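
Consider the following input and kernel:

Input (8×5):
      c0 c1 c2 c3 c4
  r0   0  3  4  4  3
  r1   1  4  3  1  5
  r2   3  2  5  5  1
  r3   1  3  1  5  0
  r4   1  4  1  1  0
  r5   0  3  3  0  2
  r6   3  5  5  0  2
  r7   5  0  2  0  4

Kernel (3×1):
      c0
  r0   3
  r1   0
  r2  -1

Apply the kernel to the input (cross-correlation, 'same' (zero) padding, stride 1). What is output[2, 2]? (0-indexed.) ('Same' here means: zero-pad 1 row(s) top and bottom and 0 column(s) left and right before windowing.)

The receptive field on the zero-padded input at this output position is [3 / 5 / 1]. Elementwise product with the kernel and sum: 3·3 + 1·-1.

8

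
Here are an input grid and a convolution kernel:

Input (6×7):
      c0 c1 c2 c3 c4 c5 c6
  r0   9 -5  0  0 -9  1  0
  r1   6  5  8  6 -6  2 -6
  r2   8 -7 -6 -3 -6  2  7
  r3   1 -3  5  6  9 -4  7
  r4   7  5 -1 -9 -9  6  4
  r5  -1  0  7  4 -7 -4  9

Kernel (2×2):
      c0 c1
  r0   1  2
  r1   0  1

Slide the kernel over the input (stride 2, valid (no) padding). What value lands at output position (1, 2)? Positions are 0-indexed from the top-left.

-6

The receptive field on the input at this output position is [-6 2 / 9 -4]. Elementwise product with the kernel and sum: -6·1 + 2·2 + -4·1.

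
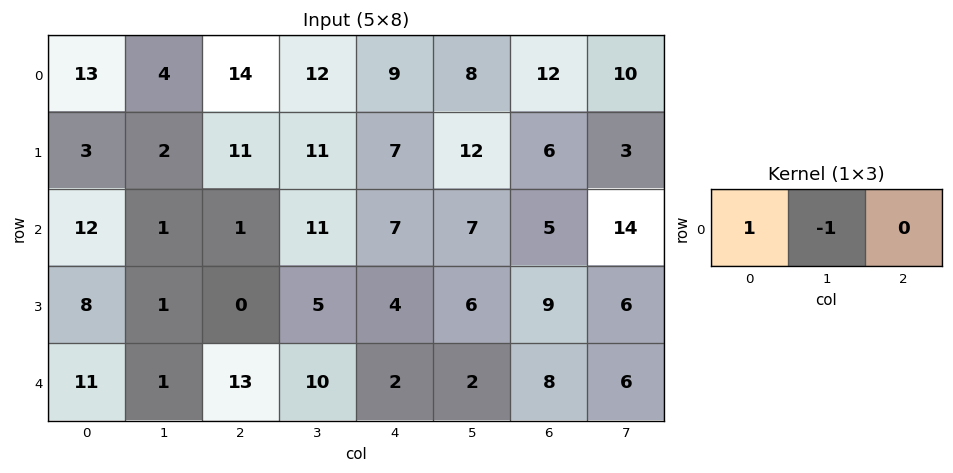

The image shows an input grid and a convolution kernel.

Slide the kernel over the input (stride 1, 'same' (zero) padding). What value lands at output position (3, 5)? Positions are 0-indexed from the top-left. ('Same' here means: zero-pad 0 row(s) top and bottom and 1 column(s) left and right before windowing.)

The receptive field on the zero-padded input at this output position is [4 6 9]. Elementwise product with the kernel and sum: 4·1 + 6·-1.

-2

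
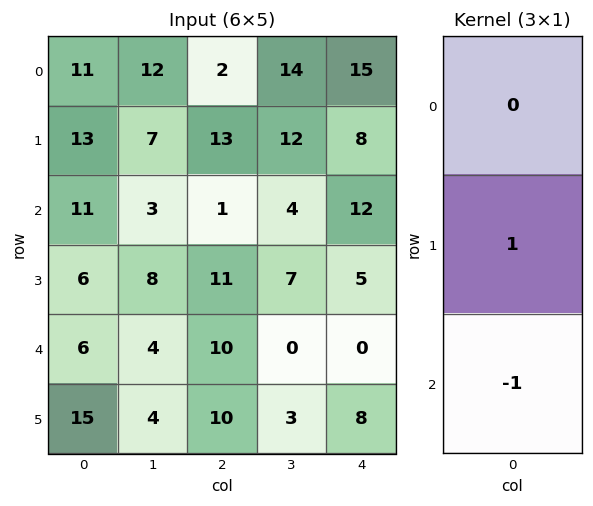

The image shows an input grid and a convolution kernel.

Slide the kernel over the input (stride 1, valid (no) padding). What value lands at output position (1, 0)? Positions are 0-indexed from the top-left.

5

The receptive field on the input at this output position is [13 / 11 / 6]. Elementwise product with the kernel and sum: 11·1 + 6·-1.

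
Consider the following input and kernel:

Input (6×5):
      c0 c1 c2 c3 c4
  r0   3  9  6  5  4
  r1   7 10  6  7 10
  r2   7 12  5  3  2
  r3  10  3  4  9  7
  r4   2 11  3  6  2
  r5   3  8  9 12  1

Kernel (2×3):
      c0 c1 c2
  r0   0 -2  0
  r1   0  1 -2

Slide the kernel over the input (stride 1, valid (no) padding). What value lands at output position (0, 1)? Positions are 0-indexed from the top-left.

The receptive field on the input at this output position is [9 6 5 / 10 6 7]. Elementwise product with the kernel and sum: 6·-2 + 6·1 + 7·-2.

-20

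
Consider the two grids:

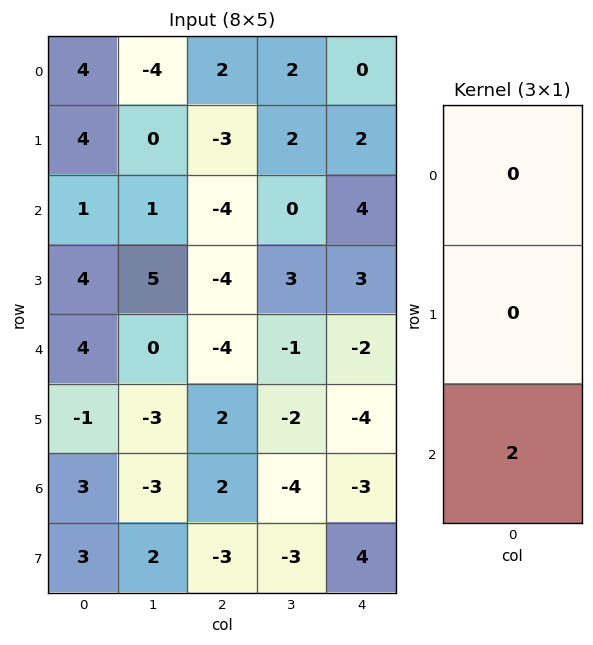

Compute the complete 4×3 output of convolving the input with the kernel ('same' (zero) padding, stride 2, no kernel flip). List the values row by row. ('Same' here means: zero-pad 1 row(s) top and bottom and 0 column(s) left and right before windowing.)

8 -6 4
8 -8 6
-2 4 -8
6 -6 8

Output[0,0]: The receptive field on the zero-padded input at this output position is [0 / 4 / 4]. Elementwise product with the kernel and sum: 4·2.
Output[0,1]: The receptive field on the zero-padded input at this output position is [0 / 2 / -3]. Elementwise product with the kernel and sum: -3·2.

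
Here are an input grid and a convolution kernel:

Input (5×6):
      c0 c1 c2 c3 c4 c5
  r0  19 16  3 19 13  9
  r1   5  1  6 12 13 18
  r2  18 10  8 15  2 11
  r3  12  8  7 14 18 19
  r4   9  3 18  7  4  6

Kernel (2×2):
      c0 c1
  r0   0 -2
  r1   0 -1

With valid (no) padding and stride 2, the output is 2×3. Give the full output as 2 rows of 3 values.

Output[0,0]: The receptive field on the input at this output position is [19 16 / 5 1]. Elementwise product with the kernel and sum: 16·-2 + 1·-1.
Output[0,1]: The receptive field on the input at this output position is [3 19 / 6 12]. Elementwise product with the kernel and sum: 19·-2 + 12·-1.

-33 -50 -36
-28 -44 -41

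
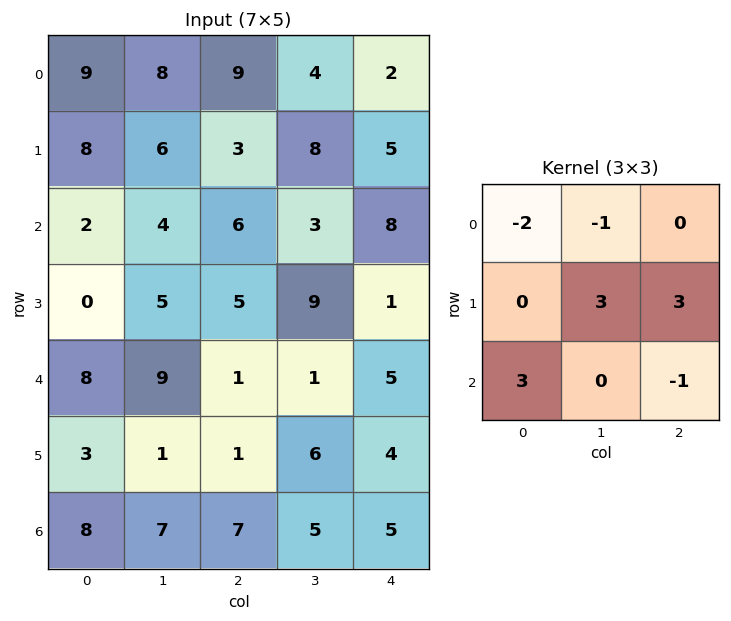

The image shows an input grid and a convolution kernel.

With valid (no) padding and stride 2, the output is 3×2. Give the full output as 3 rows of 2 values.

Output[0,0]: The receptive field on the input at this output position is [9 8 9 / 8 6 3 / 2 4 6]. Elementwise product with the kernel and sum: 9·-2 + 8·-1 + 6·3 + 3·3 + 2·3 + 6·-1.
Output[0,1]: The receptive field on the input at this output position is [9 4 2 / 3 8 5 / 6 3 8]. Elementwise product with the kernel and sum: 9·-2 + 4·-1 + 8·3 + 5·3 + 6·3 + 8·-1.

1 27
45 13
-2 43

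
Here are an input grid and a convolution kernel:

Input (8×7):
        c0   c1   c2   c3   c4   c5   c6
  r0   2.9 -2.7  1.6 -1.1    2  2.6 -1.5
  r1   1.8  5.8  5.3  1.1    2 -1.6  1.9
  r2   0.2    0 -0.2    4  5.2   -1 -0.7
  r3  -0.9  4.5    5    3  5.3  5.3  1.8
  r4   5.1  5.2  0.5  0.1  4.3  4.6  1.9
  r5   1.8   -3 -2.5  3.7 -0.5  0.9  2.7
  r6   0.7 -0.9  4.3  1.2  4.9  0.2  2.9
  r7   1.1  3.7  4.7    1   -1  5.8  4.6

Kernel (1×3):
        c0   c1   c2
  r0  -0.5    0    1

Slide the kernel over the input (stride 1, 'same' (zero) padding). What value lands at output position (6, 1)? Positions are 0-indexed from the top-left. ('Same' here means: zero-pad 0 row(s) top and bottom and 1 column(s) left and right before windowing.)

3.95

The receptive field on the zero-padded input at this output position is [0.7 -0.9 4.3]. Elementwise product with the kernel and sum: 0.7·-0.5 + 4.3·1.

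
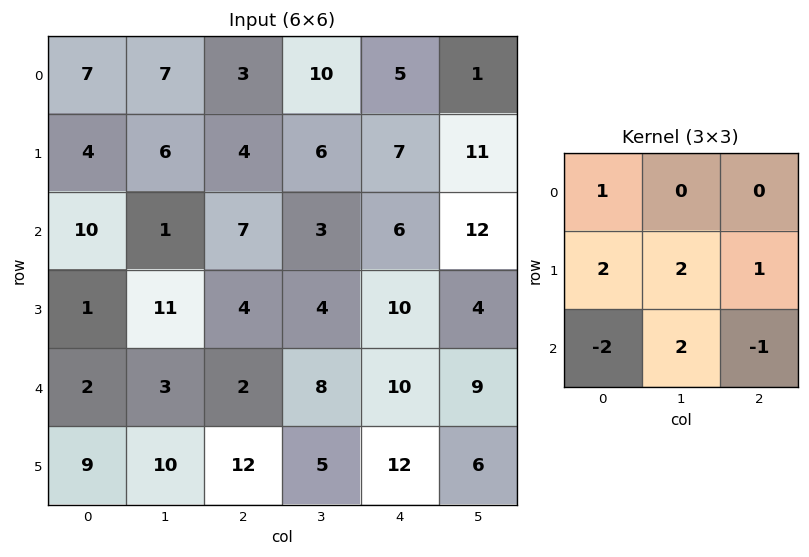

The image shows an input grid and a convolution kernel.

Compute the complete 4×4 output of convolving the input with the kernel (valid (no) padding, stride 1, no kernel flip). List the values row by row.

6 42 16 41
49 7 20 44
38 25 35 30
3 28 8 57

Output[0,0]: The receptive field on the input at this output position is [7 7 3 / 4 6 4 / 10 1 7]. Elementwise product with the kernel and sum: 7·1 + 4·2 + 6·2 + 4·1 + 10·-2 + 1·2 + 7·-1.
Output[0,1]: The receptive field on the input at this output position is [7 3 10 / 6 4 6 / 1 7 3]. Elementwise product with the kernel and sum: 7·1 + 6·2 + 4·2 + 6·1 + 1·-2 + 7·2 + 3·-1.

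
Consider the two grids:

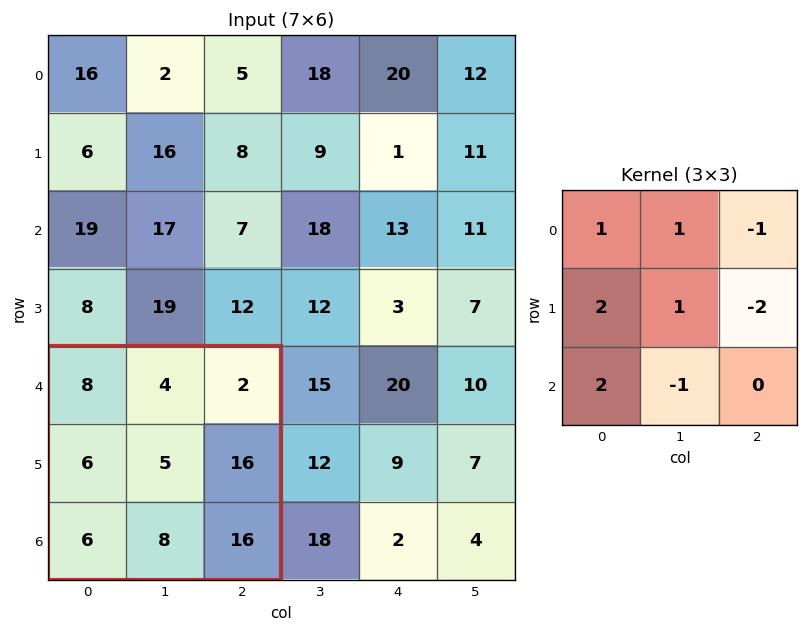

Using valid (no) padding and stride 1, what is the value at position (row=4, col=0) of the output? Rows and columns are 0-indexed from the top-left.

-1

The receptive field on the input at this output position is [8 4 2 / 6 5 16 / 6 8 16]. Elementwise product with the kernel and sum: 8·1 + 4·1 + 2·-1 + 6·2 + 5·1 + 16·-2 + 6·2 + 8·-1.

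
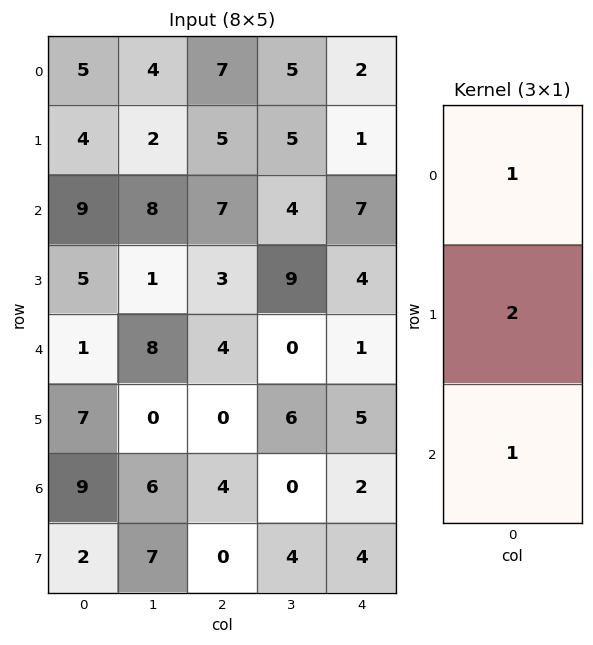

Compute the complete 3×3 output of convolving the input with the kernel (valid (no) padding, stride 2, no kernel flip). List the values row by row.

Output[0,0]: The receptive field on the input at this output position is [5 / 4 / 9]. Elementwise product with the kernel and sum: 5·1 + 4·2 + 9·1.
Output[0,1]: The receptive field on the input at this output position is [7 / 5 / 7]. Elementwise product with the kernel and sum: 7·1 + 5·2 + 7·1.

22 24 11
20 17 16
24 8 13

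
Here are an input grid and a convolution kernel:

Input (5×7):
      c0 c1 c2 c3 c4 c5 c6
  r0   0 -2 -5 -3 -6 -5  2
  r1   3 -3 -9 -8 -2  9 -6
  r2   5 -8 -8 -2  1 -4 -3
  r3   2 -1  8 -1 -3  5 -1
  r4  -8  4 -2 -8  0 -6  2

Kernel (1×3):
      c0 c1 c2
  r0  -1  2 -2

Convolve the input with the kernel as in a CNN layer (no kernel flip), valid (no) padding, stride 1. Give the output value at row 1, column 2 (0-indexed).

The receptive field on the input at this output position is [-9 -8 -2]. Elementwise product with the kernel and sum: -9·-1 + -8·2 + -2·-2.

-3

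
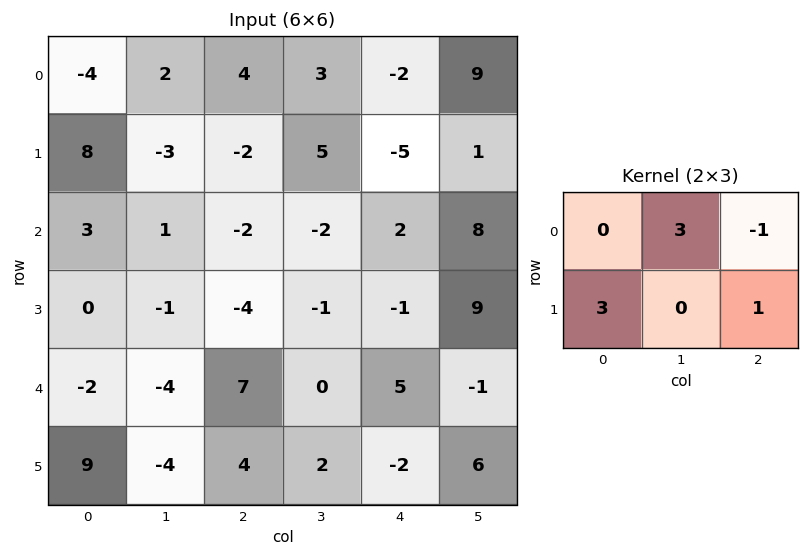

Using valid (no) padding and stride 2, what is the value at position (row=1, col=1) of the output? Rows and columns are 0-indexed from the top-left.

The receptive field on the input at this output position is [-2 -2 2 / -4 -1 -1]. Elementwise product with the kernel and sum: -2·3 + 2·-1 + -4·3 + -1·1.

-21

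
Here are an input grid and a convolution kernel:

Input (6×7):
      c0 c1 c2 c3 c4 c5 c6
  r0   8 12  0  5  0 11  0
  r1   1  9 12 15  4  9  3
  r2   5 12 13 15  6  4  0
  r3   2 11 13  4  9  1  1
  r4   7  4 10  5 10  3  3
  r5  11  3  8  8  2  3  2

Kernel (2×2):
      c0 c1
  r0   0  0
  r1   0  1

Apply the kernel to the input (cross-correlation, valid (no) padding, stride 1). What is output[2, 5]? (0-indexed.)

1

The receptive field on the input at this output position is [4 0 / 1 1]. Elementwise product with the kernel and sum: 1·1.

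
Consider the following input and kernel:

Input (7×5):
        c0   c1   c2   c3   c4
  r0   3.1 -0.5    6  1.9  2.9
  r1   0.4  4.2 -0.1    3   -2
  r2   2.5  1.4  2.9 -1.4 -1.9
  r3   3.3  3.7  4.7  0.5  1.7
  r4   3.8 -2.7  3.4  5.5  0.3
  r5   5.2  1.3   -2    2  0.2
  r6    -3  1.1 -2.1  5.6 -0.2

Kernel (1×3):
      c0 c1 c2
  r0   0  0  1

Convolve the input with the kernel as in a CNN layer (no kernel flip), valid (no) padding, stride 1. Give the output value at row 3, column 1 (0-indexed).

0.5

The receptive field on the input at this output position is [3.7 4.7 0.5]. Elementwise product with the kernel and sum: 0.5·1.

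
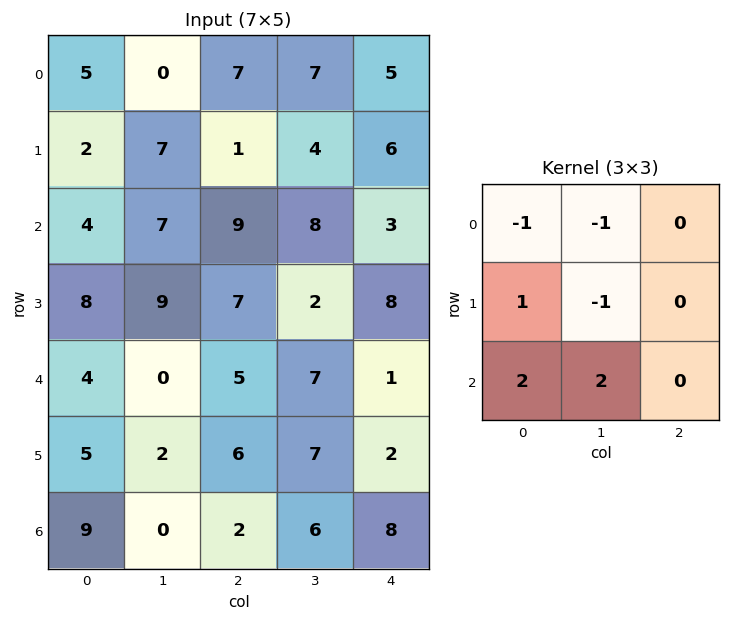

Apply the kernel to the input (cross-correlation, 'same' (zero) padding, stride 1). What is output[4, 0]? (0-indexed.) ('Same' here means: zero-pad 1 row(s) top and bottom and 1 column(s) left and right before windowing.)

-2

The receptive field on the zero-padded input at this output position is [0 8 9 / 0 4 0 / 0 5 2]. Elementwise product with the kernel and sum: 0·-1 + 8·-1 + 0·1 + 4·-1 + 0·2 + 5·2.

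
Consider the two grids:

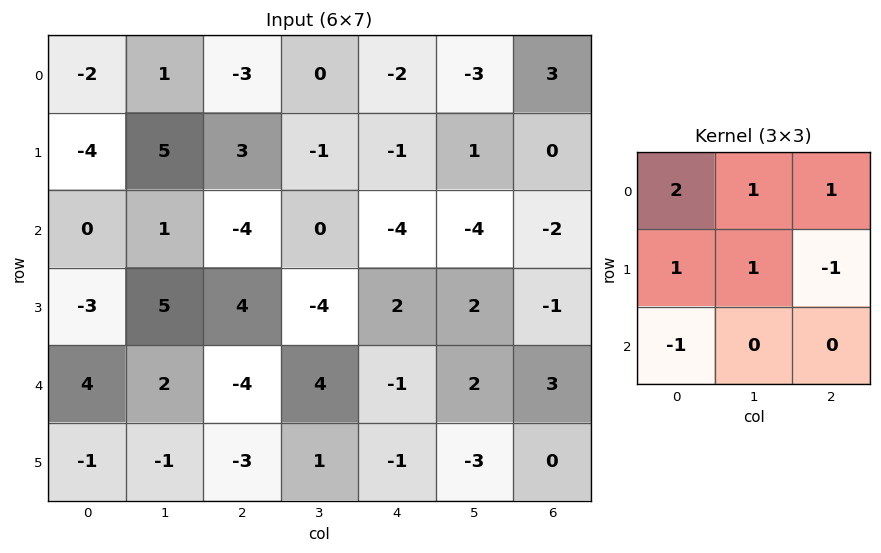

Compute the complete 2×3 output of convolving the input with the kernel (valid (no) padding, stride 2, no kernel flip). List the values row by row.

-8 -1 0
-9 -10 -8

Output[0,0]: The receptive field on the input at this output position is [-2 1 -3 / -4 5 3 / 0 1 -4]. Elementwise product with the kernel and sum: -2·2 + 1·1 + -3·1 + -4·1 + 5·1 + 3·-1 + 0·-1.
Output[0,1]: The receptive field on the input at this output position is [-3 0 -2 / 3 -1 -1 / -4 0 -4]. Elementwise product with the kernel and sum: -3·2 + 0·1 + -2·1 + 3·1 + -1·1 + -1·-1 + -4·-1.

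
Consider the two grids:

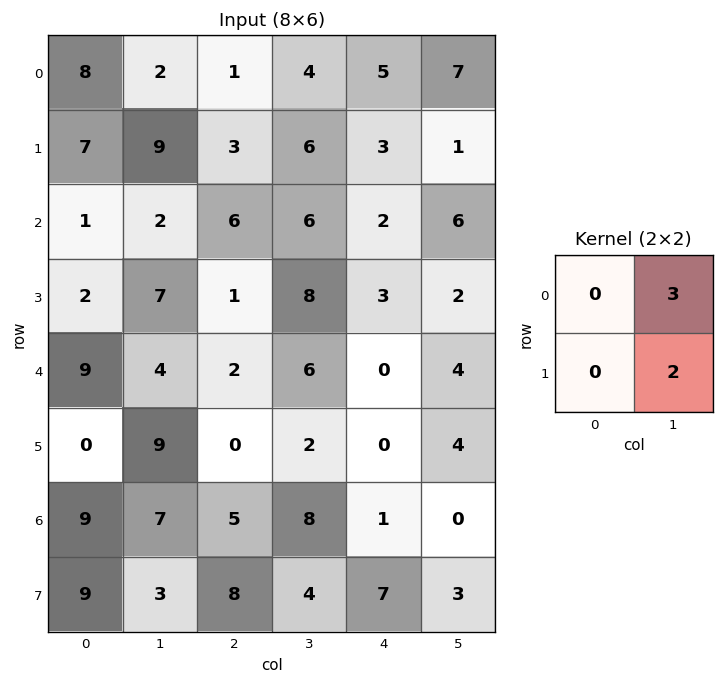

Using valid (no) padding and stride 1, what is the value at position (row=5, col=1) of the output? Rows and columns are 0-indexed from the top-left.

10

The receptive field on the input at this output position is [9 0 / 7 5]. Elementwise product with the kernel and sum: 0·3 + 5·2.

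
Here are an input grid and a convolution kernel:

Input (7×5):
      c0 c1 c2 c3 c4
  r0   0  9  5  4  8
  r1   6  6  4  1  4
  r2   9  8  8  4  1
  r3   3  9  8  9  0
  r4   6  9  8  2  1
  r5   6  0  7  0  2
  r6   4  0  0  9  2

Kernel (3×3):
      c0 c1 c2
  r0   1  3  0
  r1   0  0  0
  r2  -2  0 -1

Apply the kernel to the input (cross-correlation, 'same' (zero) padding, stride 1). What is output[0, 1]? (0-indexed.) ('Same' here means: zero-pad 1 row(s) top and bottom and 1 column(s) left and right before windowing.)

-16

The receptive field on the zero-padded input at this output position is [0 0 0 / 0 9 5 / 6 6 4]. Elementwise product with the kernel and sum: 0·1 + 0·3 + 6·-2 + 4·-1.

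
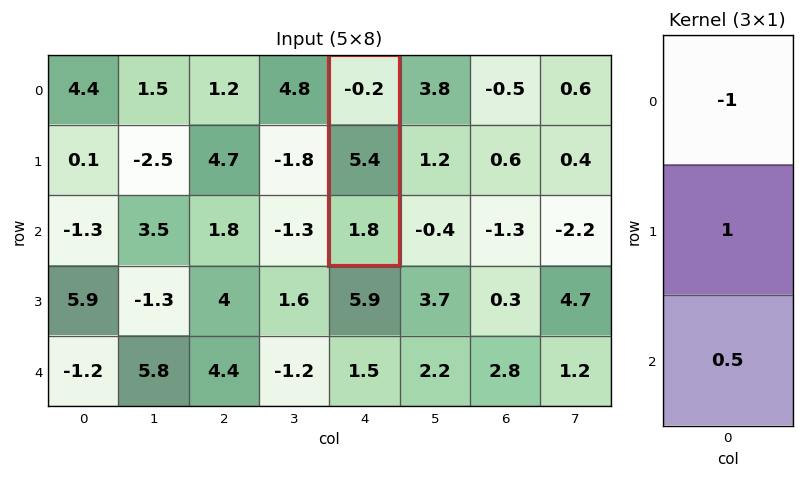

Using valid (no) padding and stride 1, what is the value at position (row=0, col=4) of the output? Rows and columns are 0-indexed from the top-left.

6.5

The receptive field on the input at this output position is [-0.2 / 5.4 / 1.8]. Elementwise product with the kernel and sum: -0.2·-1 + 5.4·1 + 1.8·0.5.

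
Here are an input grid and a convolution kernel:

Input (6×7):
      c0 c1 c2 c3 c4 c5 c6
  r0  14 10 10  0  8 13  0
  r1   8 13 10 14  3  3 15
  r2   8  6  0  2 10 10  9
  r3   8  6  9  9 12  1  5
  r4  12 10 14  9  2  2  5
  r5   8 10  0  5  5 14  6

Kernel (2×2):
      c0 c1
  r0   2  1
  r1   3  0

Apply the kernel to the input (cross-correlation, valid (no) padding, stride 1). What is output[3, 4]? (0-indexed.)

31

The receptive field on the input at this output position is [12 1 / 2 2]. Elementwise product with the kernel and sum: 12·2 + 1·1 + 2·3.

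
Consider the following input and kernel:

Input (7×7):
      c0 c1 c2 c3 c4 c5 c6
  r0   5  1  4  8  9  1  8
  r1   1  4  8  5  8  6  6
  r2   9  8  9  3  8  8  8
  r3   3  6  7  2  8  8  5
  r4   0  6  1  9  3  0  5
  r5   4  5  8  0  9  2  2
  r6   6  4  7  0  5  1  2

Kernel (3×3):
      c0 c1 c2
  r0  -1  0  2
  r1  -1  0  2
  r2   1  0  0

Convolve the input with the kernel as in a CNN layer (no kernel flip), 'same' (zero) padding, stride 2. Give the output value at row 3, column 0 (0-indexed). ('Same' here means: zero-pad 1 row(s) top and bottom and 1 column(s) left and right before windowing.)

The receptive field on the zero-padded input at this output position is [0 4 5 / 0 6 4 / 0 0 0]. Elementwise product with the kernel and sum: 0·-1 + 5·2 + 0·-1 + 4·2 + 0·1.

18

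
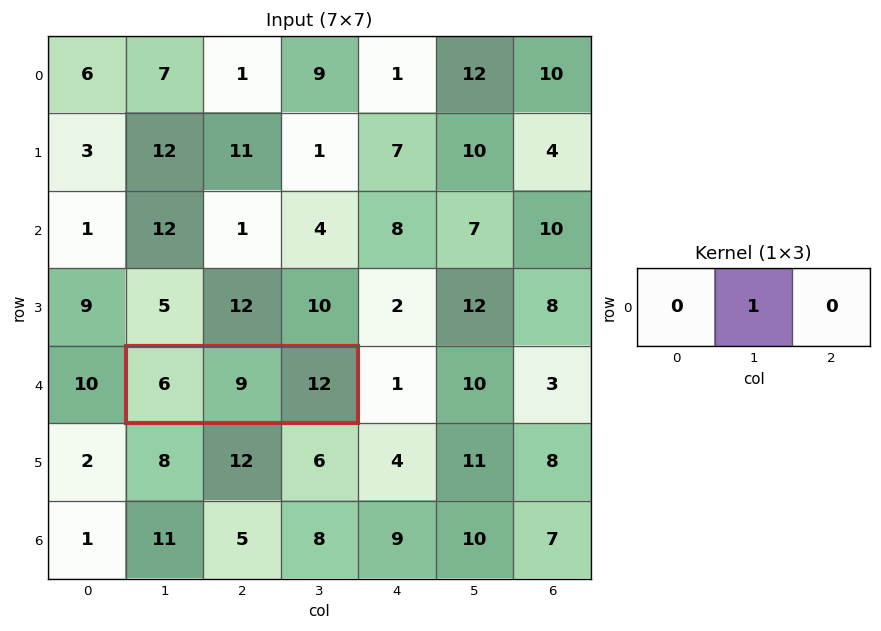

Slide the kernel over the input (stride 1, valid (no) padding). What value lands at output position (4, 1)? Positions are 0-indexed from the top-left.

The receptive field on the input at this output position is [6 9 12]. Elementwise product with the kernel and sum: 9·1.

9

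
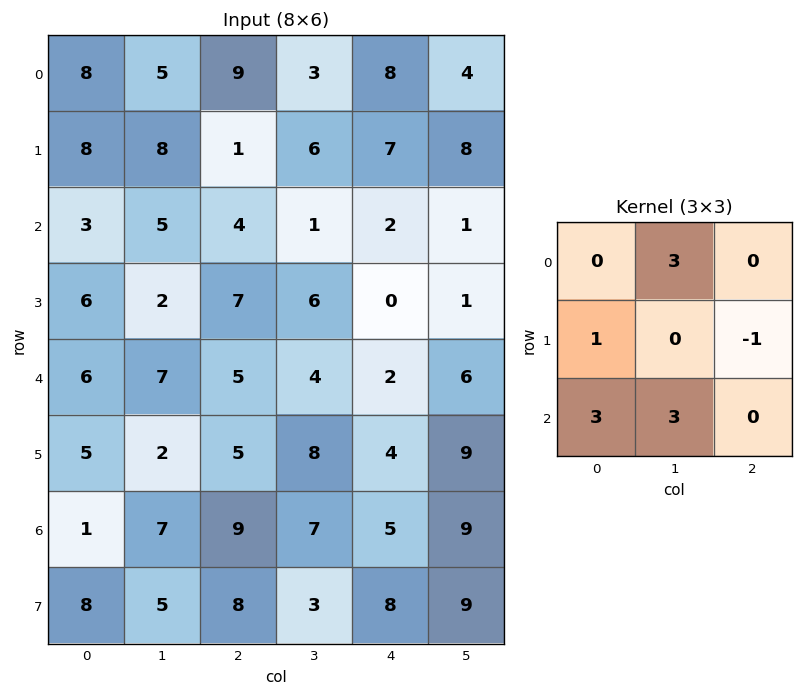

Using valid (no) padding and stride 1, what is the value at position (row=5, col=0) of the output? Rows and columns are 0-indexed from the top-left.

The receptive field on the input at this output position is [5 2 5 / 1 7 9 / 8 5 8]. Elementwise product with the kernel and sum: 2·3 + 1·1 + 9·-1 + 8·3 + 5·3.

37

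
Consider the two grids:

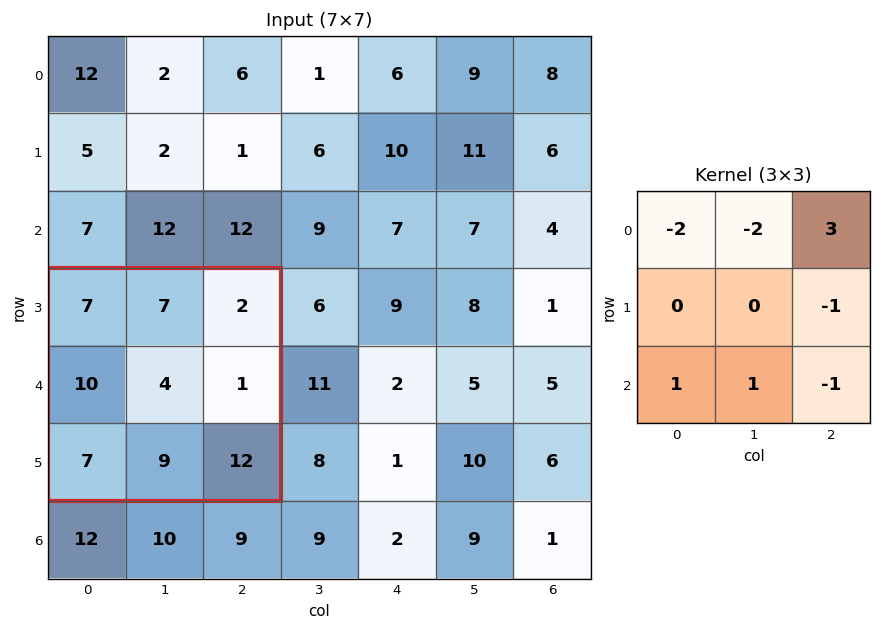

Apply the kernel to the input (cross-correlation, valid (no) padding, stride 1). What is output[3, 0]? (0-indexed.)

The receptive field on the input at this output position is [7 7 2 / 10 4 1 / 7 9 12]. Elementwise product with the kernel and sum: 7·-2 + 7·-2 + 2·3 + 1·-1 + 7·1 + 9·1 + 12·-1.

-19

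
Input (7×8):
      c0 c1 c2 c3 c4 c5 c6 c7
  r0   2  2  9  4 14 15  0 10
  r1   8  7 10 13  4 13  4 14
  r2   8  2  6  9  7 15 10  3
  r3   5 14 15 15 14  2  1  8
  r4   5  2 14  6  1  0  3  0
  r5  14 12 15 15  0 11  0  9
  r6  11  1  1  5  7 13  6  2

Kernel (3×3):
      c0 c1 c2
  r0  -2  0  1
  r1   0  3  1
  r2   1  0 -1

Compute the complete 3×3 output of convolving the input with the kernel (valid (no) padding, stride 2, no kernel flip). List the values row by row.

38 38 12
38 67 1
65 12 35

Output[0,0]: The receptive field on the input at this output position is [2 2 9 / 8 7 10 / 8 2 6]. Elementwise product with the kernel and sum: 2·-2 + 9·1 + 7·3 + 10·1 + 8·1 + 6·-1.
Output[0,1]: The receptive field on the input at this output position is [9 4 14 / 10 13 4 / 6 9 7]. Elementwise product with the kernel and sum: 9·-2 + 14·1 + 13·3 + 4·1 + 6·1 + 7·-1.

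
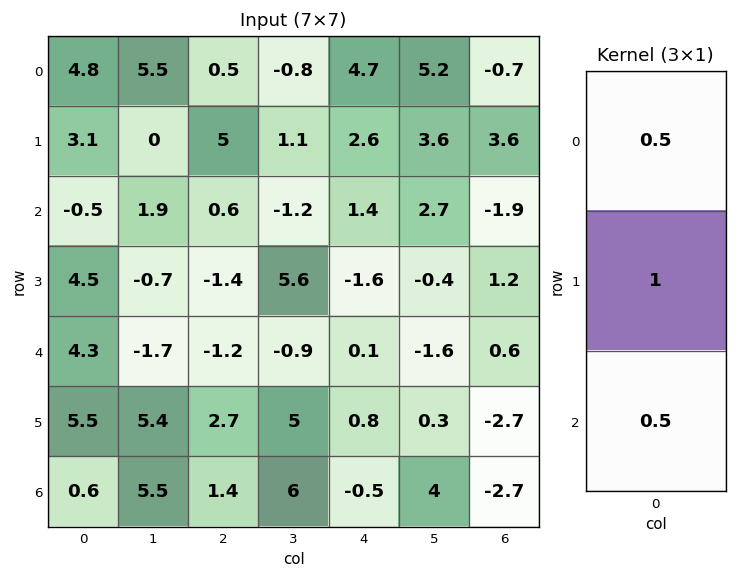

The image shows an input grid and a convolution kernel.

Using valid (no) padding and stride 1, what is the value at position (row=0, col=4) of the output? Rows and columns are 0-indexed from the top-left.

5.65

The receptive field on the input at this output position is [4.7 / 2.6 / 1.4]. Elementwise product with the kernel and sum: 4.7·0.5 + 2.6·1 + 1.4·0.5.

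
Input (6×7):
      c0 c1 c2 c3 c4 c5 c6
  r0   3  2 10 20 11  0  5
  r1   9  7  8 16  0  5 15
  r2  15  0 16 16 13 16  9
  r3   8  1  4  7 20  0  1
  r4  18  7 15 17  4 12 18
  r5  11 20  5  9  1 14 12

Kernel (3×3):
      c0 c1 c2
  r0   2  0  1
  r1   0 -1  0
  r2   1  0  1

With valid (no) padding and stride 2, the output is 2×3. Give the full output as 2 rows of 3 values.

Output[0,0]: The receptive field on the input at this output position is [3 2 10 / 9 7 8 / 15 0 16]. Elementwise product with the kernel and sum: 3·2 + 10·1 + 7·-1 + 15·1 + 16·1.
Output[0,1]: The receptive field on the input at this output position is [10 20 11 / 8 16 0 / 16 16 13]. Elementwise product with the kernel and sum: 10·2 + 11·1 + 16·-1 + 16·1 + 13·1.

40 44 44
78 57 57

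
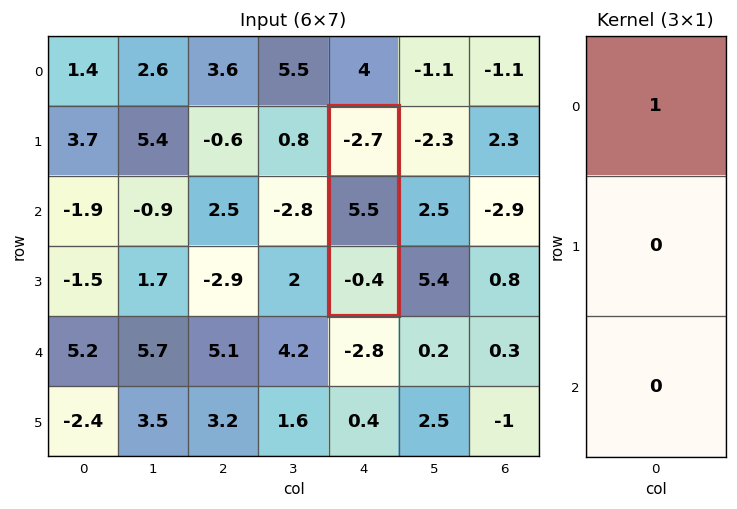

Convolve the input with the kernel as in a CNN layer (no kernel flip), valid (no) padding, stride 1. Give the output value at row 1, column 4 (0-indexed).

-2.7

The receptive field on the input at this output position is [-2.7 / 5.5 / -0.4]. Elementwise product with the kernel and sum: -2.7·1.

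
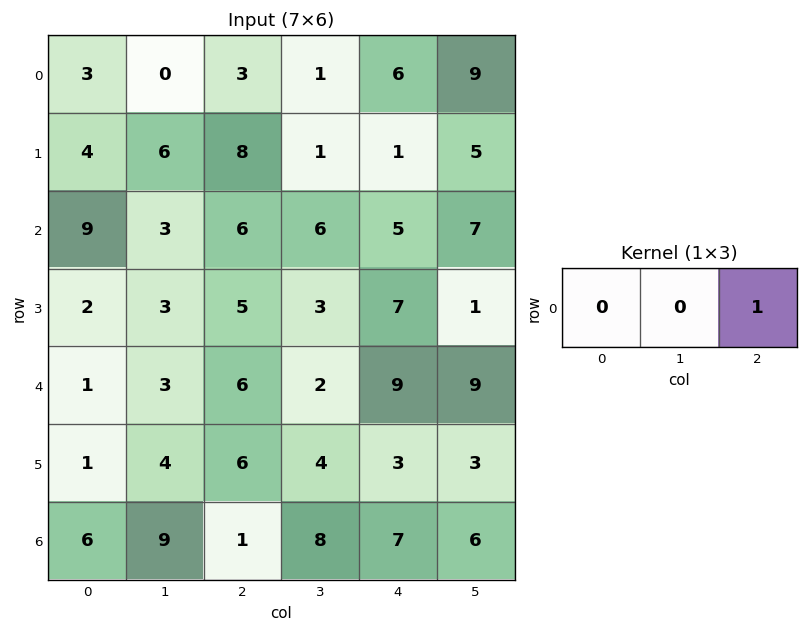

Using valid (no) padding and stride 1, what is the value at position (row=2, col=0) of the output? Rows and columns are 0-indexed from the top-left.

6

The receptive field on the input at this output position is [9 3 6]. Elementwise product with the kernel and sum: 6·1.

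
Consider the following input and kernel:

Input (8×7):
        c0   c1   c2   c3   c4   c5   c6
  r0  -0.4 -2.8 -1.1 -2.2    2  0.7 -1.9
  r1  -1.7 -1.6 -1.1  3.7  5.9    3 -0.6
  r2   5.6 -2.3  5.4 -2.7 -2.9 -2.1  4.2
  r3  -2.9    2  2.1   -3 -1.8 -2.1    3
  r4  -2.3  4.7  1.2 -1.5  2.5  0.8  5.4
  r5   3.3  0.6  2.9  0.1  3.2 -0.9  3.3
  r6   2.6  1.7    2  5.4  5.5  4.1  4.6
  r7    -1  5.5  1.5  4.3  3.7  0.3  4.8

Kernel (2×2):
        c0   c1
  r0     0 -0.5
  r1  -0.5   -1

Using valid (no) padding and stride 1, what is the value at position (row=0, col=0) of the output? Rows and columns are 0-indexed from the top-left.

3.85

The receptive field on the input at this output position is [-0.4 -2.8 / -1.7 -1.6]. Elementwise product with the kernel and sum: -2.8·-0.5 + -1.7·-0.5 + -1.6·-1.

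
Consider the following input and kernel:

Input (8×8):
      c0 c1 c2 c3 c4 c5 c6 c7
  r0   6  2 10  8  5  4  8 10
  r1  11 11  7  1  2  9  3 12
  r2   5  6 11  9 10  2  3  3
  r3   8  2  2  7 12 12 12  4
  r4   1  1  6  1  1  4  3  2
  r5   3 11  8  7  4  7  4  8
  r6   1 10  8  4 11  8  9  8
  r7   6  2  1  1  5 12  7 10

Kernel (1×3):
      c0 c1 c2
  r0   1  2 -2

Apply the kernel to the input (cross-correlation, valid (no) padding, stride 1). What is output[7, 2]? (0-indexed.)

-7

The receptive field on the input at this output position is [1 1 5]. Elementwise product with the kernel and sum: 1·1 + 1·2 + 5·-2.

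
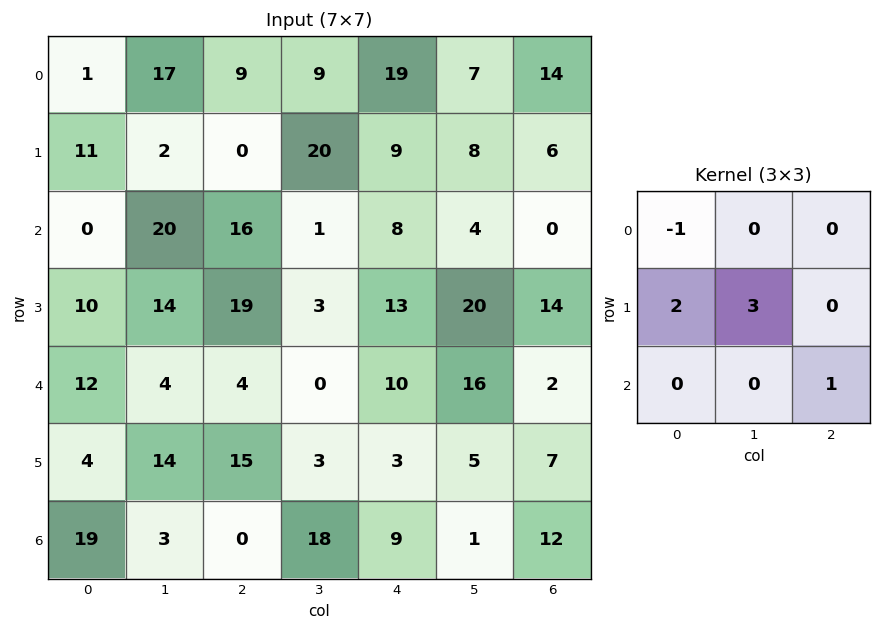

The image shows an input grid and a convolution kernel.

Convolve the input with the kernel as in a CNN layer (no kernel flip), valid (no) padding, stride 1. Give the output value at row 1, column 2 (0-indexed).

48

The receptive field on the input at this output position is [0 20 9 / 16 1 8 / 19 3 13]. Elementwise product with the kernel and sum: 0·-1 + 16·2 + 1·3 + 13·1.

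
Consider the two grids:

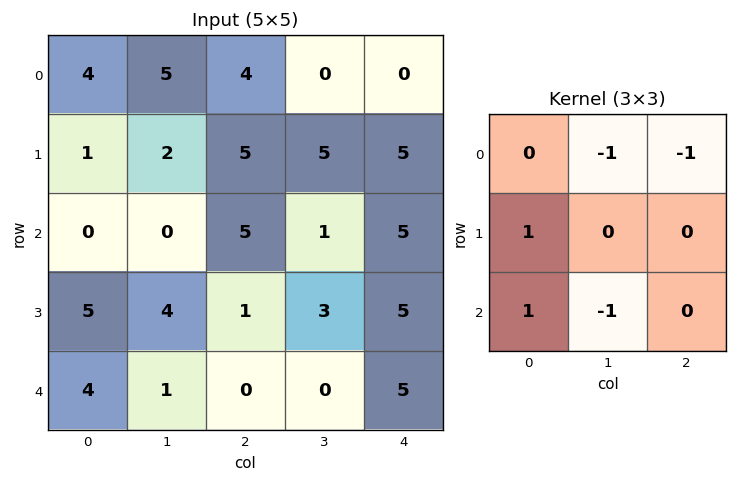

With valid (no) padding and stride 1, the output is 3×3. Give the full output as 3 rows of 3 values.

Output[0,0]: The receptive field on the input at this output position is [4 5 4 / 1 2 5 / 0 0 5]. Elementwise product with the kernel and sum: 5·-1 + 4·-1 + 1·1 + 0·1 + 0·-1.

-8 -7 9
-6 -7 -7
3 -1 -5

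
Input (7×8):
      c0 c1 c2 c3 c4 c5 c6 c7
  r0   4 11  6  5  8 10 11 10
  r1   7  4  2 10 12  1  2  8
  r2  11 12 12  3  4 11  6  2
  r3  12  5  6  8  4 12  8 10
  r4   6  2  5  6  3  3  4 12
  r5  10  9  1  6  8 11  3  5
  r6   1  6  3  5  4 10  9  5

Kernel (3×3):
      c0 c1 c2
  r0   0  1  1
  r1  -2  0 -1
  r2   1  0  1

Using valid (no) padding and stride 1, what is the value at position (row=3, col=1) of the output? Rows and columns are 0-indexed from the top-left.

The receptive field on the input at this output position is [5 6 8 / 2 5 6 / 9 1 6]. Elementwise product with the kernel and sum: 6·1 + 8·1 + 2·-2 + 6·-1 + 9·1 + 6·1.

19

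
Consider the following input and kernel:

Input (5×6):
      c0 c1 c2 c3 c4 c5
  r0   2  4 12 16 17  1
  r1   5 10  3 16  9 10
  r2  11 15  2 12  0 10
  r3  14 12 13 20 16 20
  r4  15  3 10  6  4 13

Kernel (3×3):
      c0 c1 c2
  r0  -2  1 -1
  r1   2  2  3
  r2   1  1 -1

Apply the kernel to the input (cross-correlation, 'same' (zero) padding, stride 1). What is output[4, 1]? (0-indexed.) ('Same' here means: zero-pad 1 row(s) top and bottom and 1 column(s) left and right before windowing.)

The receptive field on the zero-padded input at this output position is [14 12 13 / 15 3 10 / 0 0 0]. Elementwise product with the kernel and sum: 14·-2 + 12·1 + 13·-1 + 15·2 + 3·2 + 10·3 + 0·1 + 0·1 + 0·-1.

37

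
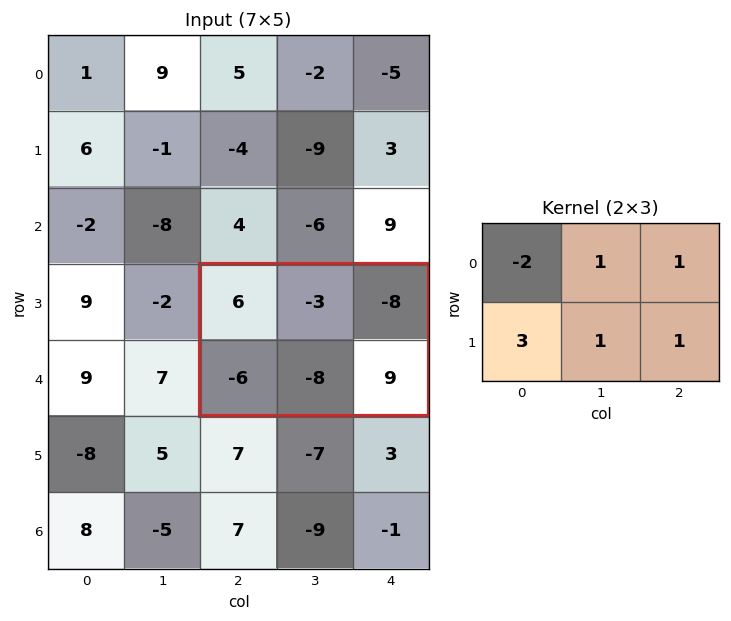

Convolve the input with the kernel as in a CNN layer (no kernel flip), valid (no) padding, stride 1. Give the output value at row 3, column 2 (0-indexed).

-40

The receptive field on the input at this output position is [6 -3 -8 / -6 -8 9]. Elementwise product with the kernel and sum: 6·-2 + -3·1 + -8·1 + -6·3 + -8·1 + 9·1.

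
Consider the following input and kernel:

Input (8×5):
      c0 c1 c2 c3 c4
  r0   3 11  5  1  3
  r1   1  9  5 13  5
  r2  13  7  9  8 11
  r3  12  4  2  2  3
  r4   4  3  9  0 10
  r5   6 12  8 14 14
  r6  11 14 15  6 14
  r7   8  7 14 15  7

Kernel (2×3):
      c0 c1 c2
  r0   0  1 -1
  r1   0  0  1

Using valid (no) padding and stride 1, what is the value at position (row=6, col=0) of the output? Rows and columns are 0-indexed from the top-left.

13

The receptive field on the input at this output position is [11 14 15 / 8 7 14]. Elementwise product with the kernel and sum: 14·1 + 15·-1 + 14·1.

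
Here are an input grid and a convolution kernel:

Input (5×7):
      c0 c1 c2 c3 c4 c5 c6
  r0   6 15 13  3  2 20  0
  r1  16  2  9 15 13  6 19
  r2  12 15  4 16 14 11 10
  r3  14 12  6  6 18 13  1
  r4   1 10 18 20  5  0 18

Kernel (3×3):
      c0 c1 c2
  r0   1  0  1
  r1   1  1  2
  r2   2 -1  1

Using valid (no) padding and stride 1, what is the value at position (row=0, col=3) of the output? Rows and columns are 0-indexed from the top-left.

92

The receptive field on the input at this output position is [3 2 20 / 15 13 6 / 16 14 11]. Elementwise product with the kernel and sum: 3·1 + 20·1 + 15·1 + 13·1 + 6·2 + 16·2 + 14·-1 + 11·1.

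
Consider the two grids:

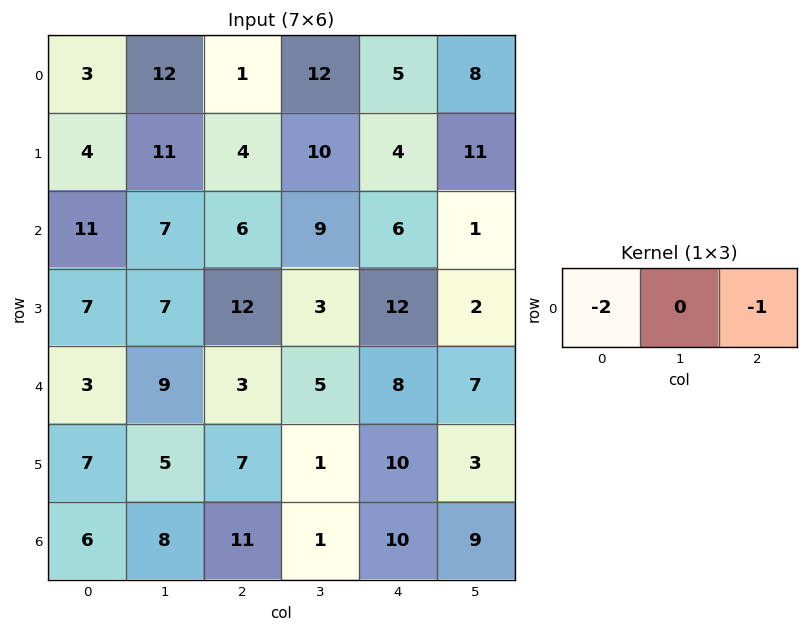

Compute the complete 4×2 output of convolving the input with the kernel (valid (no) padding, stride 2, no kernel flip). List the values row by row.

-7 -7
-28 -18
-9 -14
-23 -32

Output[0,0]: The receptive field on the input at this output position is [3 12 1]. Elementwise product with the kernel and sum: 3·-2 + 1·-1.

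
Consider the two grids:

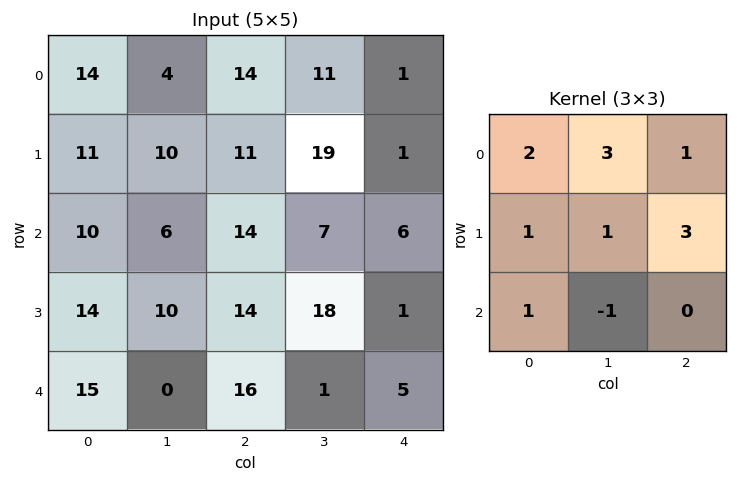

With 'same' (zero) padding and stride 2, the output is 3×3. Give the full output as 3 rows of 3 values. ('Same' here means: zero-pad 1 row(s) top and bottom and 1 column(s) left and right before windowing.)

Output[0,0]: The receptive field on the zero-padded input at this output position is [0 0 0 / 0 14 4 / 0 11 10]. Elementwise product with the kernel and sum: 0·2 + 0·3 + 0·1 + 0·1 + 14·1 + 4·3 + 0·1 + 11·-1.

15 50 30
57 109 71
67 99 45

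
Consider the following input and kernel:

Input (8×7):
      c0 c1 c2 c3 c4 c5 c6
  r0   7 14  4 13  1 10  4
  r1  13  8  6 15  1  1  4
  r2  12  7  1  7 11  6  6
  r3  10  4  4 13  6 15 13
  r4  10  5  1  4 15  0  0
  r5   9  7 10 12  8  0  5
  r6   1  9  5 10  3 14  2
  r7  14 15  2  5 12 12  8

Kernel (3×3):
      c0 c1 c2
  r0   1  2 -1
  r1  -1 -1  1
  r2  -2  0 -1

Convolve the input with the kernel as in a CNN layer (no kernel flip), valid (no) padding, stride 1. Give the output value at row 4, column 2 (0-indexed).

The receptive field on the input at this output position is [1 4 15 / 10 12 8 / 5 10 3]. Elementwise product with the kernel and sum: 1·1 + 4·2 + 15·-1 + 10·-1 + 12·-1 + 8·1 + 5·-2 + 3·-1.

-33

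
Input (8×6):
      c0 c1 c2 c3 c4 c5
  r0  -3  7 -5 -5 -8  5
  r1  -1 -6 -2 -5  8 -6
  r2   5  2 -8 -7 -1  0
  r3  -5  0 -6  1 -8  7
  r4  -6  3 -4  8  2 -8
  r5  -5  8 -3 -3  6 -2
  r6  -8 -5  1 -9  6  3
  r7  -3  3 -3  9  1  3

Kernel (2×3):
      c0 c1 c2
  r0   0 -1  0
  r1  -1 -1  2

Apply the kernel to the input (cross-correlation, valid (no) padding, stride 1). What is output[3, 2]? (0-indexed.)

The receptive field on the input at this output position is [-6 1 -8 / -4 8 2]. Elementwise product with the kernel and sum: 1·-1 + -4·-1 + 8·-1 + 2·2.

-1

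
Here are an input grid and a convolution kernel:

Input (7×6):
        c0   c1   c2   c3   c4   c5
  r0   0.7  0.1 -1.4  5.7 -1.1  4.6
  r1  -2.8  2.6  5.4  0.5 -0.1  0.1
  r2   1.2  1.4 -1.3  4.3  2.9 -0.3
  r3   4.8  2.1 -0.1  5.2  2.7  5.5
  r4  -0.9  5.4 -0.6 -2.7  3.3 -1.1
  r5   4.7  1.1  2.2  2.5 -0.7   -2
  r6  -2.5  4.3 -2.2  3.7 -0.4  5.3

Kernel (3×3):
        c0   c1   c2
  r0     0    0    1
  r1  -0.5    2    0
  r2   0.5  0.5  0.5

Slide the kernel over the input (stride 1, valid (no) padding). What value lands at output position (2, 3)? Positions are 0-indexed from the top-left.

The receptive field on the input at this output position is [4.3 2.9 -0.3 / 5.2 2.7 5.5 / -2.7 3.3 -1.1]. Elementwise product with the kernel and sum: -0.3·1 + 5.2·-0.5 + 2.7·2 + -2.7·0.5 + 3.3·0.5 + -1.1·0.5.

2.25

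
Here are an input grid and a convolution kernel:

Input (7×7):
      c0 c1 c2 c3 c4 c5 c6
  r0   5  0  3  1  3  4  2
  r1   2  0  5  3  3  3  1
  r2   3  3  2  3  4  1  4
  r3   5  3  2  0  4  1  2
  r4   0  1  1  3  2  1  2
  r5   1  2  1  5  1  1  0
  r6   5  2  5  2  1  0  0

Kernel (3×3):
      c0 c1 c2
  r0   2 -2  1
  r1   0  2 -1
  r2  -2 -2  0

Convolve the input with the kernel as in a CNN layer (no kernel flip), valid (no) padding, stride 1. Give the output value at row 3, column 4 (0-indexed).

4

The receptive field on the input at this output position is [4 1 2 / 2 1 2 / 1 1 0]. Elementwise product with the kernel and sum: 4·2 + 1·-2 + 2·1 + 1·2 + 2·-1 + 1·-2 + 1·-2.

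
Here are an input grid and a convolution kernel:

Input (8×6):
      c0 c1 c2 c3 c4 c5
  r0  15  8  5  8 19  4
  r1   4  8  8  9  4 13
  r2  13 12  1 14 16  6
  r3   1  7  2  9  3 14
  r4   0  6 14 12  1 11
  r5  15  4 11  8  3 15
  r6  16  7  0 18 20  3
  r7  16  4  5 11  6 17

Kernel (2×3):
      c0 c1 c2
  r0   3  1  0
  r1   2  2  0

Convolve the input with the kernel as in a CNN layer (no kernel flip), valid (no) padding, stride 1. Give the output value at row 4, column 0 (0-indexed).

The receptive field on the input at this output position is [0 6 14 / 15 4 11]. Elementwise product with the kernel and sum: 0·3 + 6·1 + 15·2 + 4·2.

44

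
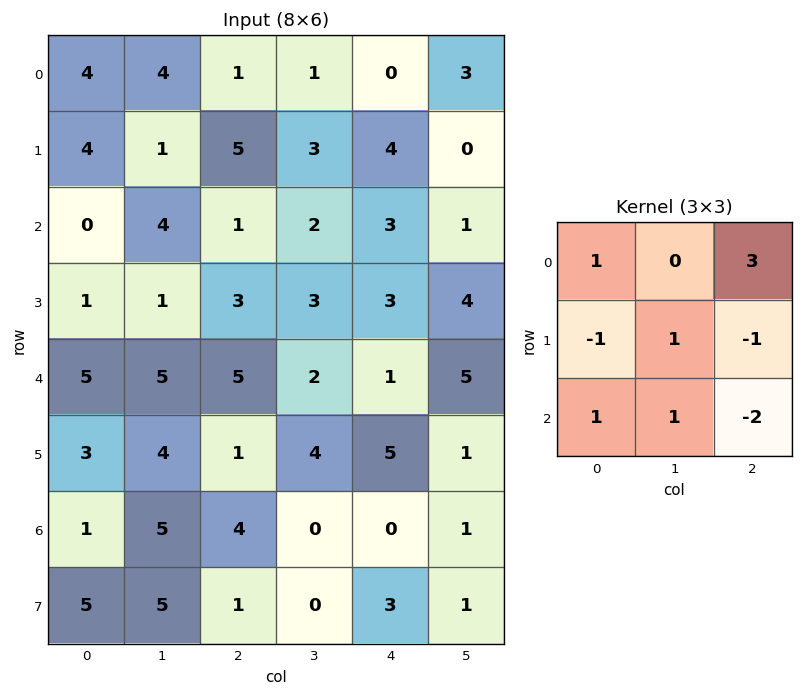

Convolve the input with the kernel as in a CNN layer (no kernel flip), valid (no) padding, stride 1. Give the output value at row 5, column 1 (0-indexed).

The receptive field on the input at this output position is [4 1 4 / 5 4 0 / 5 1 0]. Elementwise product with the kernel and sum: 4·1 + 4·3 + 5·-1 + 4·1 + 0·-1 + 5·1 + 1·1 + 0·-2.

21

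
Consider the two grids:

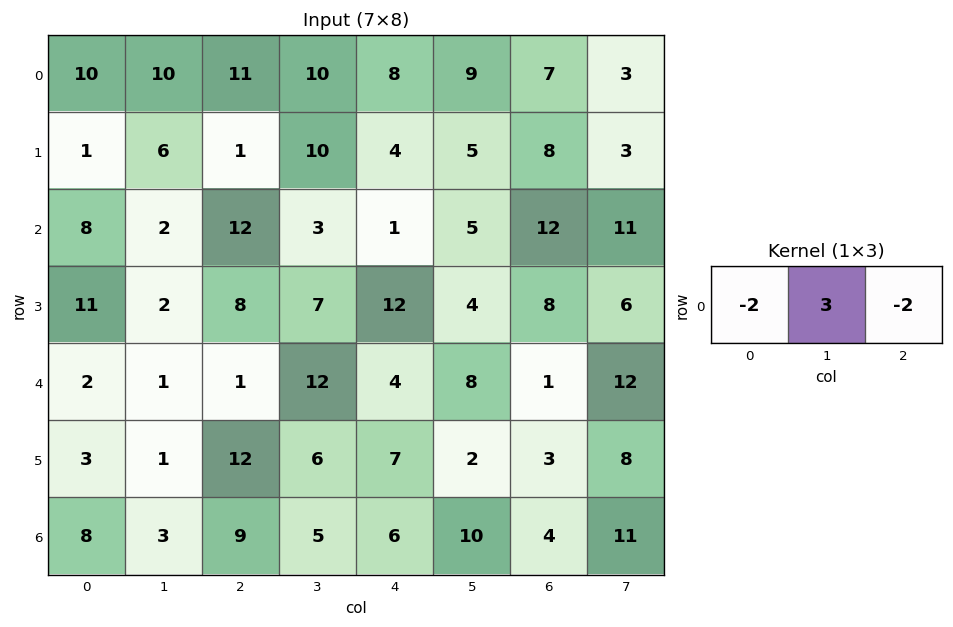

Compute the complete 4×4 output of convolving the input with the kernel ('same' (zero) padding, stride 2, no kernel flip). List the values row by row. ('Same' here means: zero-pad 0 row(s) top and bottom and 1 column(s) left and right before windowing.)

Output[0,0]: The receptive field on the zero-padded input at this output position is [0 10 10]. Elementwise product with the kernel and sum: 0·-2 + 10·3 + 10·-2.

10 -7 -14 -3
20 26 -13 4
4 -23 -28 -37
18 11 -12 -30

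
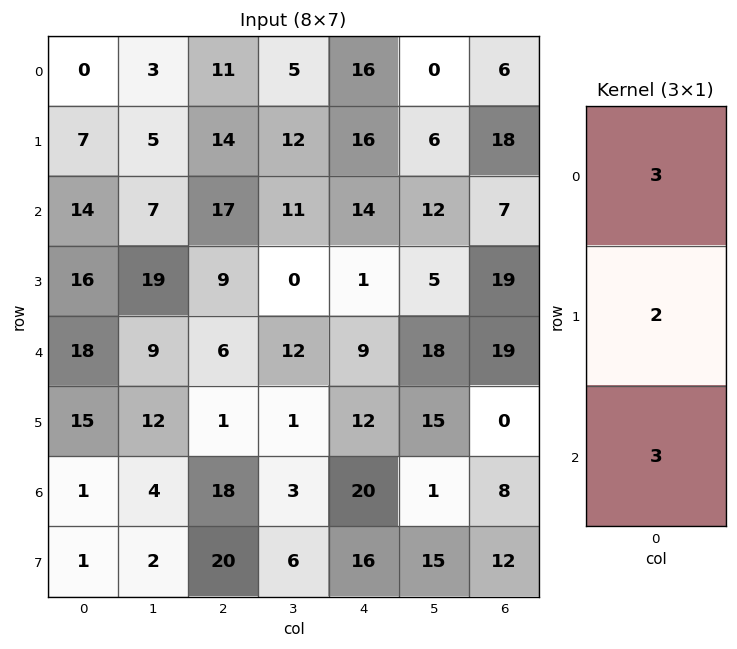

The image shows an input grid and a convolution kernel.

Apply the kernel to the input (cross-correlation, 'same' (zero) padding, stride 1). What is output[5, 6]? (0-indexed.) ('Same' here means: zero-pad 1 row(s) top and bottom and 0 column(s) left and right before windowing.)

The receptive field on the zero-padded input at this output position is [19 / 0 / 8]. Elementwise product with the kernel and sum: 19·3 + 0·2 + 8·3.

81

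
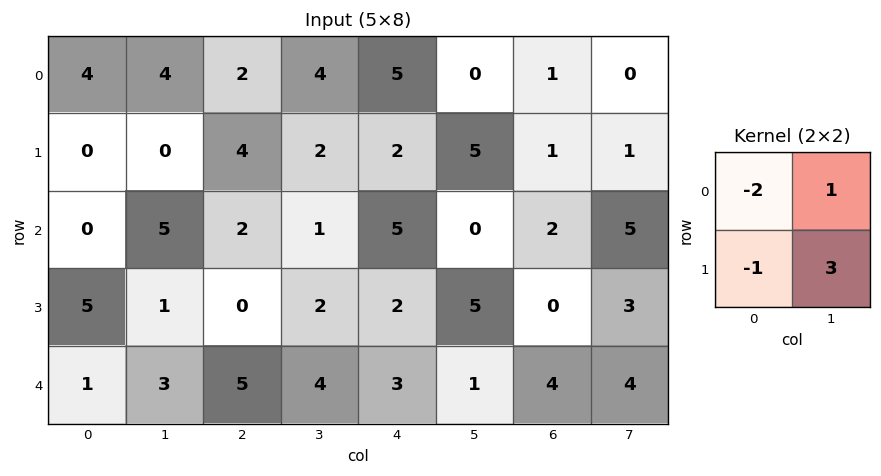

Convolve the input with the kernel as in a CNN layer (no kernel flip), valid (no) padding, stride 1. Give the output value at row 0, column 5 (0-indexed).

The receptive field on the input at this output position is [0 1 / 5 1]. Elementwise product with the kernel and sum: 0·-2 + 1·1 + 5·-1 + 1·3.

-1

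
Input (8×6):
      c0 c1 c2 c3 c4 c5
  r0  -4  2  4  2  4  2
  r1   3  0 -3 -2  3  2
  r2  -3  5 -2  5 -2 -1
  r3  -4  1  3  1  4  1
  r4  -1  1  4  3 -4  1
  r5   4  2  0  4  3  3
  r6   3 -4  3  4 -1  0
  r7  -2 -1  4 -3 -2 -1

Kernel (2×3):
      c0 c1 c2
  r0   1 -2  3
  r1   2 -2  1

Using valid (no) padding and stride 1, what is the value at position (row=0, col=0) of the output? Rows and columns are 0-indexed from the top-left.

7

The receptive field on the input at this output position is [-4 2 4 / 3 0 -3]. Elementwise product with the kernel and sum: -4·1 + 2·-2 + 4·3 + 3·2 + 0·-2 + -3·1.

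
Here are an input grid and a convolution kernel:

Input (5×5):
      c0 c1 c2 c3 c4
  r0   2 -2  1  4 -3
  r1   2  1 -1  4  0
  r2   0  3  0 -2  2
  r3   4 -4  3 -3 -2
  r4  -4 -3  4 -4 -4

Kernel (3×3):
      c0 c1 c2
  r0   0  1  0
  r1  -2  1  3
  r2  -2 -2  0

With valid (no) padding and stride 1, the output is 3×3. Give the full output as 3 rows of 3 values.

-14 4 14
4 -11 8
14 0 -17

Output[0,0]: The receptive field on the input at this output position is [2 -2 1 / 2 1 -1 / 0 3 0]. Elementwise product with the kernel and sum: -2·1 + 2·-2 + 1·1 + -1·3 + 0·-2 + 3·-2.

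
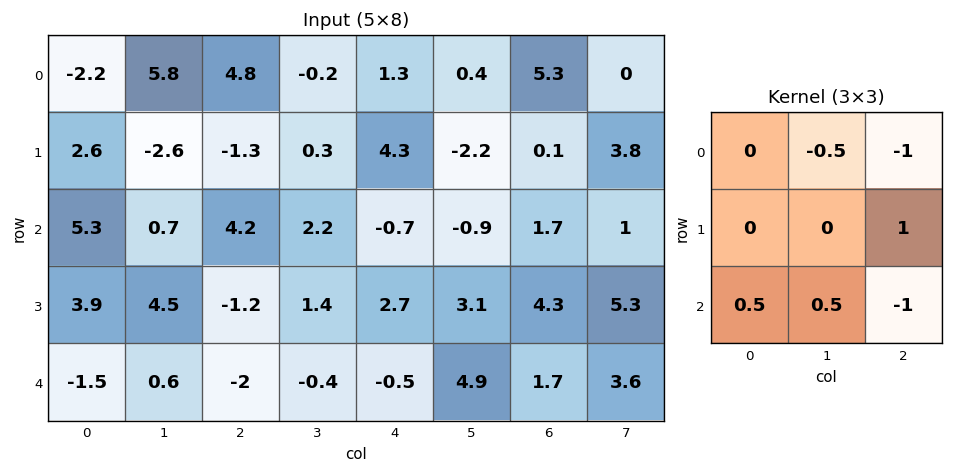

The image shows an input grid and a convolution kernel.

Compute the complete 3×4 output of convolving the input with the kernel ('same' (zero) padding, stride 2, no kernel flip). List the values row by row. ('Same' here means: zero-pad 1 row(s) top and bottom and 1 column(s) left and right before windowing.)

Output[0,0]: The receptive field on the zero-padded input at this output position is [0 0 0 / 0 -2.2 5.8 / 0 2.6 -2.6]. Elementwise product with the kernel and sum: 0·-0.5 + 0·-1 + 5.8·1 + 0·0.5 + 2.6·0.5 + -2.6·-1.
Output[0,1]: The receptive field on the zero-padded input at this output position is [0 0 0 / 5.8 4.8 -0.2 / -2.6 -1.3 0.3]. Elementwise product with the kernel and sum: 0·-0.5 + 0·-1 + -0.2·1 + -2.6·0.5 + -1.3·0.5 + 0.3·-1.

9.7 -2.45 4.9 -4.85
-0.55 2.8 -1.9 -4.45
-5.85 -1.2 0.45 -3.85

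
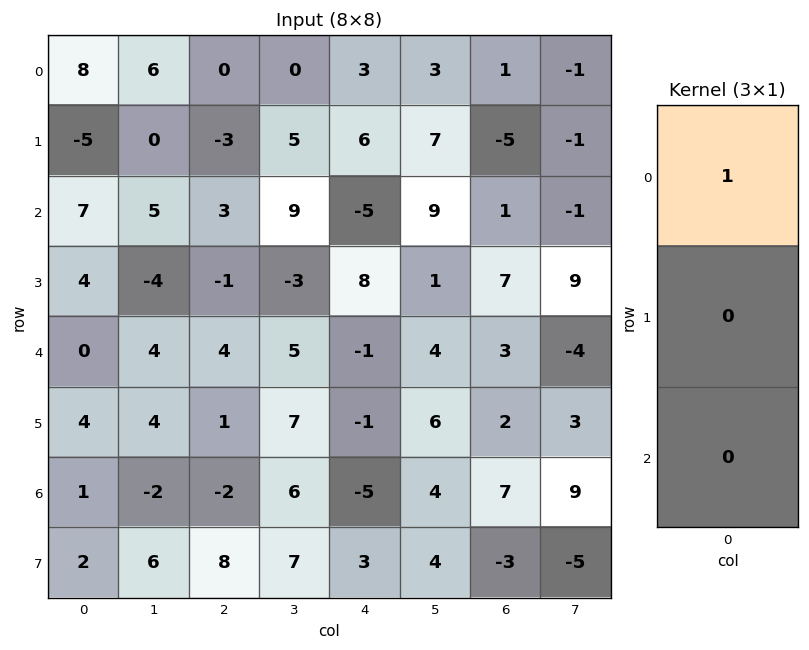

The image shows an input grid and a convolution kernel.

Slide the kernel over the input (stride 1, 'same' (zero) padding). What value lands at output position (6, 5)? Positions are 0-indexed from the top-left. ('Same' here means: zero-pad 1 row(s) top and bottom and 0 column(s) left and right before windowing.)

6

The receptive field on the zero-padded input at this output position is [6 / 4 / 4]. Elementwise product with the kernel and sum: 6·1.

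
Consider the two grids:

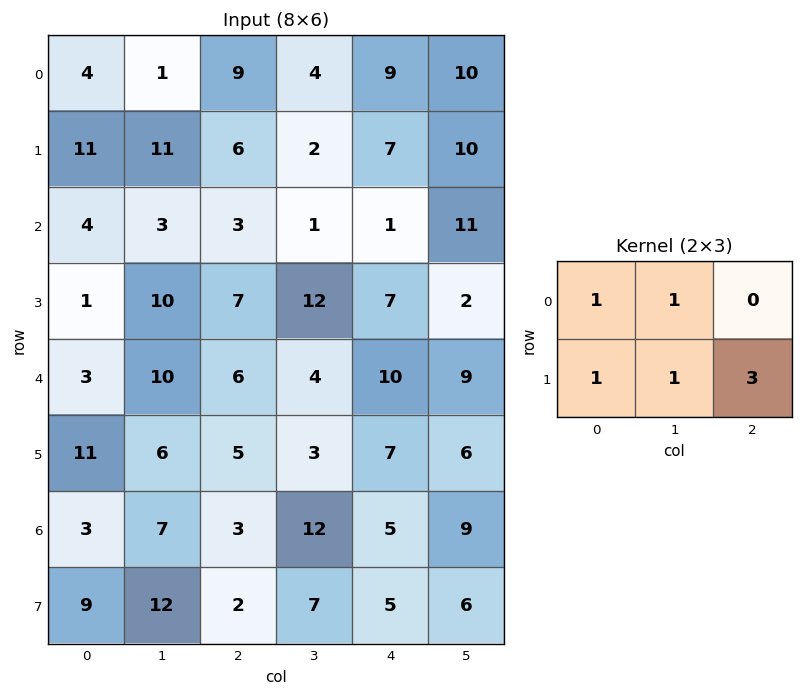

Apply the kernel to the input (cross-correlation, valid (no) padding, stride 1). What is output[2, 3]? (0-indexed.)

The receptive field on the input at this output position is [1 1 11 / 12 7 2]. Elementwise product with the kernel and sum: 1·1 + 1·1 + 12·1 + 7·1 + 2·3.

27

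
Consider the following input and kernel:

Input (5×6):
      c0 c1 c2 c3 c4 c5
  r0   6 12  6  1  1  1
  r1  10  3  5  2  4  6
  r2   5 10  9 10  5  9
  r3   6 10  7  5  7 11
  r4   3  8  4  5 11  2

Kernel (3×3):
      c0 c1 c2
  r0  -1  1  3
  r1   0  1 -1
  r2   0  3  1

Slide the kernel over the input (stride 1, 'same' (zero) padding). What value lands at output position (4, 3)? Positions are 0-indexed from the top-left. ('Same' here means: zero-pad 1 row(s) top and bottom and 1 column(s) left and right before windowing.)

The receptive field on the zero-padded input at this output position is [7 5 7 / 4 5 11 / 0 0 0]. Elementwise product with the kernel and sum: 7·-1 + 5·1 + 7·3 + 5·1 + 11·-1 + 0·3 + 0·1.

13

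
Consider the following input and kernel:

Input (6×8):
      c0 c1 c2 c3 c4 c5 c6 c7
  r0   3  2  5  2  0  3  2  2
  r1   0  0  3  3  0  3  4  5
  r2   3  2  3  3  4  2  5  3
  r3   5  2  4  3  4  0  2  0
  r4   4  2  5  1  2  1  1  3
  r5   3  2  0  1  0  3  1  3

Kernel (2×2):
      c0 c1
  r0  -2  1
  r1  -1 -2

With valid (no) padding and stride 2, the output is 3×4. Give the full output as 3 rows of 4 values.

Output[0,0]: The receptive field on the input at this output position is [3 2 / 0 0]. Elementwise product with the kernel and sum: 3·-2 + 2·1 + 0·-1 + 0·-2.
Output[0,1]: The receptive field on the input at this output position is [5 2 / 3 3]. Elementwise product with the kernel and sum: 5·-2 + 2·1 + 3·-1 + 3·-2.

-4 -17 -3 -16
-13 -13 -10 -9
-13 -11 -9 -6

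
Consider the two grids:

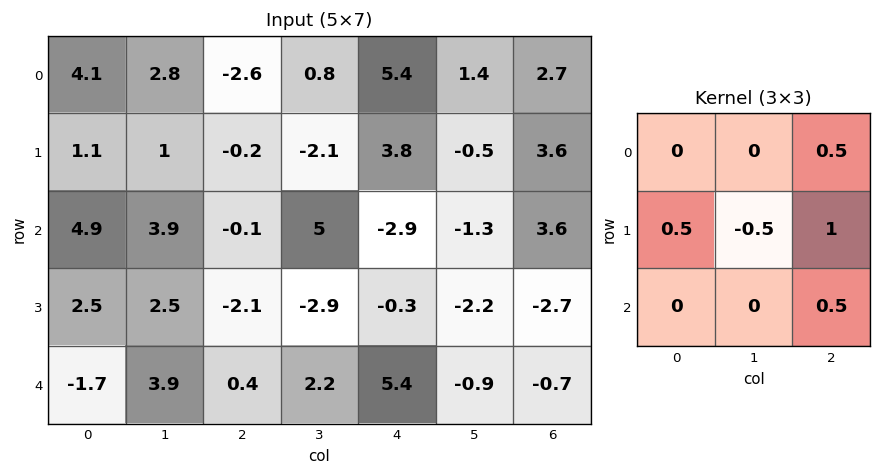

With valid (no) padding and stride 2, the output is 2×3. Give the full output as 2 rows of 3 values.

-1.5 6 8.9
-1.95 1.35 -0.3

Output[0,0]: The receptive field on the input at this output position is [4.1 2.8 -2.6 / 1.1 1 -0.2 / 4.9 3.9 -0.1]. Elementwise product with the kernel and sum: -2.6·0.5 + 1.1·0.5 + 1·-0.5 + -0.2·1 + -0.1·0.5.
Output[0,1]: The receptive field on the input at this output position is [-2.6 0.8 5.4 / -0.2 -2.1 3.8 / -0.1 5 -2.9]. Elementwise product with the kernel and sum: 5.4·0.5 + -0.2·0.5 + -2.1·-0.5 + 3.8·1 + -2.9·0.5.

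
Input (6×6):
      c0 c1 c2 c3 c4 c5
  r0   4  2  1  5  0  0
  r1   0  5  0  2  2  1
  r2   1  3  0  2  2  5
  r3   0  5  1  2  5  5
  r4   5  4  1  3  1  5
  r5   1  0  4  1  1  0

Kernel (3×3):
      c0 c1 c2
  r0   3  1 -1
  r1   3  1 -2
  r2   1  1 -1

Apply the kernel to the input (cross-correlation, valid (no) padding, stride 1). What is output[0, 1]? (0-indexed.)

The receptive field on the input at this output position is [2 1 5 / 5 0 2 / 3 0 2]. Elementwise product with the kernel and sum: 2·3 + 1·1 + 5·-1 + 5·3 + 0·1 + 2·-2 + 3·1 + 0·1 + 2·-1.

14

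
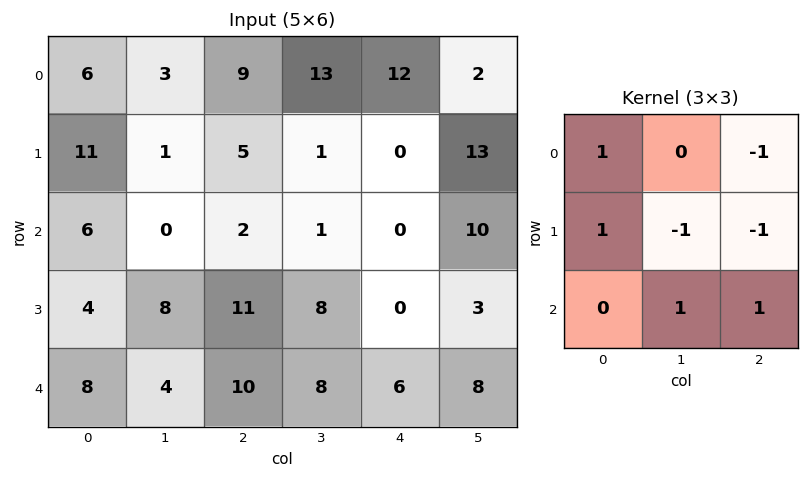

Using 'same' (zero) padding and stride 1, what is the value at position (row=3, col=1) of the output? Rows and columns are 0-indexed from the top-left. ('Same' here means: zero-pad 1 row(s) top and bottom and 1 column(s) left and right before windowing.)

3

The receptive field on the zero-padded input at this output position is [6 0 2 / 4 8 11 / 8 4 10]. Elementwise product with the kernel and sum: 6·1 + 2·-1 + 4·1 + 8·-1 + 11·-1 + 4·1 + 10·1.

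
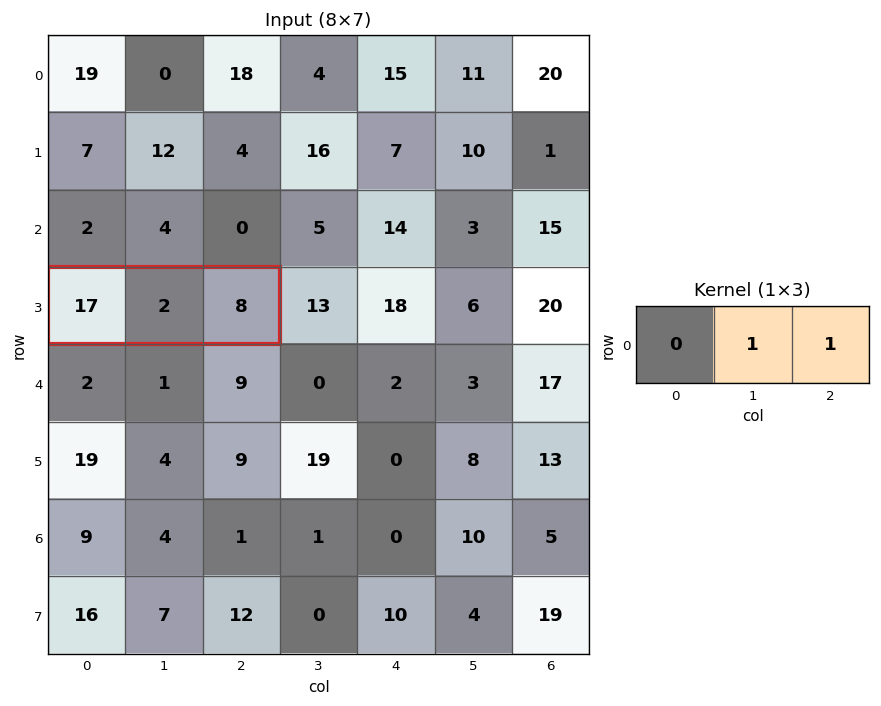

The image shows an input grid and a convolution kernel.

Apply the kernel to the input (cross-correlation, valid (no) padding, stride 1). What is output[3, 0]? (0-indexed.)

10

The receptive field on the input at this output position is [17 2 8]. Elementwise product with the kernel and sum: 2·1 + 8·1.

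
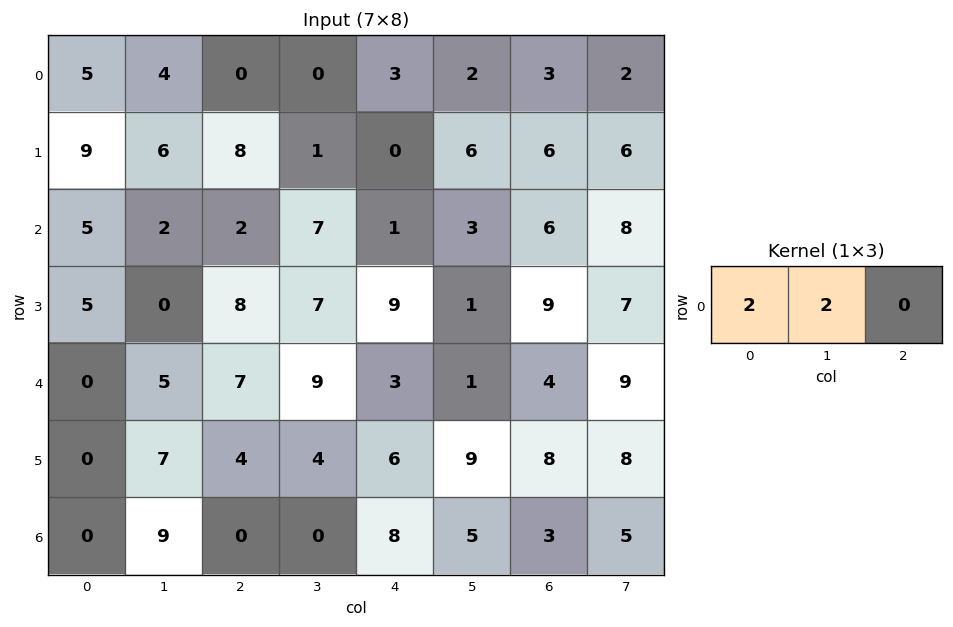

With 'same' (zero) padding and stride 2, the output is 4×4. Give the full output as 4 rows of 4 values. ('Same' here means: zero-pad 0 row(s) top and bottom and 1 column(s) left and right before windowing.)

10 8 6 10
10 8 16 18
0 24 24 10
0 18 16 16

Output[0,0]: The receptive field on the zero-padded input at this output position is [0 5 4]. Elementwise product with the kernel and sum: 0·2 + 5·2.
Output[0,1]: The receptive field on the zero-padded input at this output position is [4 0 0]. Elementwise product with the kernel and sum: 4·2 + 0·2.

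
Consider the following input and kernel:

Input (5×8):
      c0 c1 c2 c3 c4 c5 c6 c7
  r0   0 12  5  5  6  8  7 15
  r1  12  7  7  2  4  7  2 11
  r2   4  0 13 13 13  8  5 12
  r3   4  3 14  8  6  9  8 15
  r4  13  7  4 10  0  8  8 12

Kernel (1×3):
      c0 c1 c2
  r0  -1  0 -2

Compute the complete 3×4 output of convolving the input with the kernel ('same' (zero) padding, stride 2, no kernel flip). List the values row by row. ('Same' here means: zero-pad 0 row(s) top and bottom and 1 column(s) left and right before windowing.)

-24 -22 -21 -38
0 -26 -29 -32
-14 -27 -26 -32

Output[0,0]: The receptive field on the zero-padded input at this output position is [0 0 12]. Elementwise product with the kernel and sum: 0·-1 + 12·-2.
Output[0,1]: The receptive field on the zero-padded input at this output position is [12 5 5]. Elementwise product with the kernel and sum: 12·-1 + 5·-2.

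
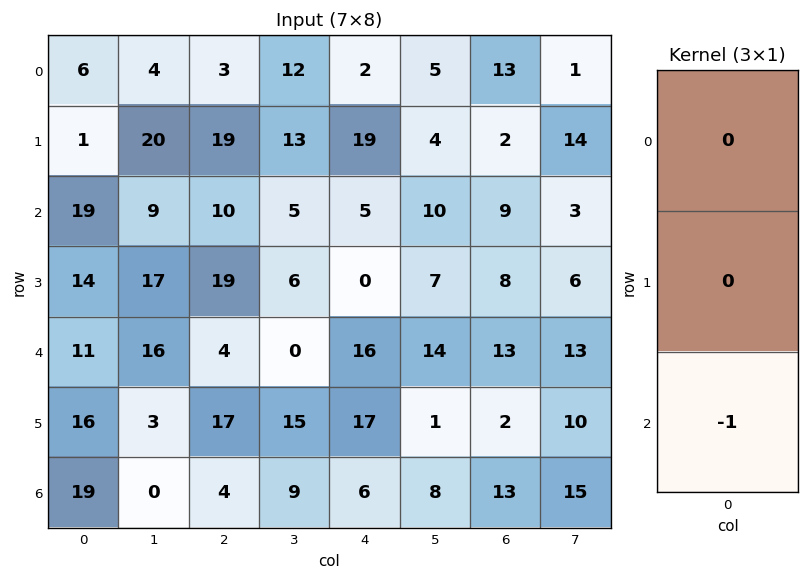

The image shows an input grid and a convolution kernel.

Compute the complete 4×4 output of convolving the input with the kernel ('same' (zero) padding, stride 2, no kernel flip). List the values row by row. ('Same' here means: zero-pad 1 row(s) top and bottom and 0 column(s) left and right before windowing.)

-1 -19 -19 -2
-14 -19 0 -8
-16 -17 -17 -2
0 0 0 0

Output[0,0]: The receptive field on the zero-padded input at this output position is [0 / 6 / 1]. Elementwise product with the kernel and sum: 1·-1.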